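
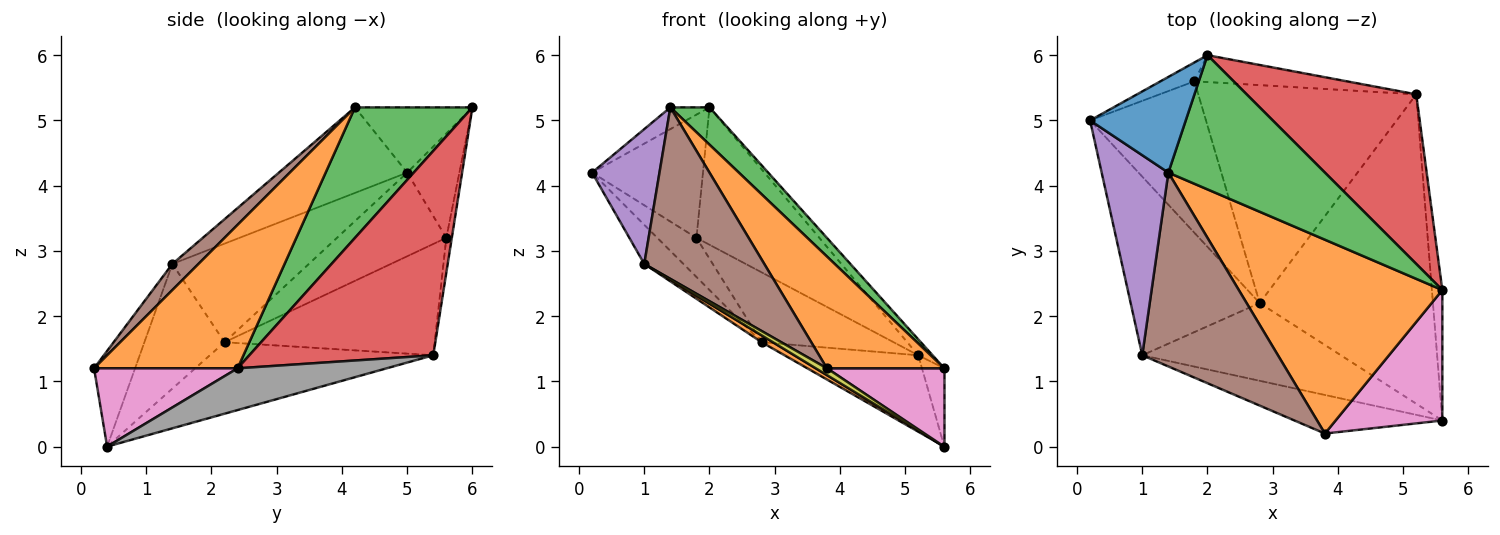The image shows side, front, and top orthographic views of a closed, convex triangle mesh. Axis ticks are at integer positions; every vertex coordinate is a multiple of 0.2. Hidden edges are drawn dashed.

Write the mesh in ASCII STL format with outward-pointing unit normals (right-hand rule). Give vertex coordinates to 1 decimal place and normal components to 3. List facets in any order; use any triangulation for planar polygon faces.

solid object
 facet normal -0.554 0.185 0.812
  outer loop
   vertex 1.4 4.2 5.2
   vertex 2.0 6.0 5.2
   vertex 0.2 5.0 4.2
  endloop
 endfacet
 facet normal 0.521 -0.426 0.739
  outer loop
   vertex 1.4 4.2 5.2
   vertex 3.8 0.2 1.2
   vertex 5.6 2.4 1.2
  endloop
 endfacet
 facet normal 0.626 -0.209 0.751
  outer loop
   vertex 1.4 4.2 5.2
   vertex 5.6 2.4 1.2
   vertex 2.0 6.0 5.2
  endloop
 endfacet
 facet normal 0.768 0.060 0.637
  outer loop
   vertex 5.2 5.4 1.4
   vertex 2.0 6.0 5.2
   vertex 5.6 2.4 1.2
  endloop
 endfacet
 facet normal -0.729 -0.383 0.568
  outer loop
   vertex 1.0 1.4 2.8
   vertex 1.4 4.2 5.2
   vertex 0.2 5.0 4.2
  endloop
 endfacet
 facet normal 0.143 -0.656 0.741
  outer loop
   vertex 1.0 1.4 2.8
   vertex 3.8 0.2 1.2
   vertex 1.4 4.2 5.2
  endloop
 endfacet
 facet normal 0.532 -0.436 0.726
  outer loop
   vertex 5.6 0.4 0.0
   vertex 5.6 2.4 1.2
   vertex 3.8 0.2 1.2
  endloop
 endfacet
 facet normal 0.960 0.144 -0.240
  outer loop
   vertex 5.6 0.4 0.0
   vertex 5.2 5.4 1.4
   vertex 5.6 2.4 1.2
  endloop
 endfacet
 facet normal -0.537 -0.147 -0.831
  outer loop
   vertex 5.6 0.4 0.0
   vertex 3.8 0.2 1.2
   vertex 1.0 1.4 2.8
  endloop
 endfacet
 facet normal -0.422 0.896 -0.137
  outer loop
   vertex 1.8 5.6 3.2
   vertex 0.2 5.0 4.2
   vertex 2.0 6.0 5.2
  endloop
 endfacet
 facet normal -0.044 0.980 -0.192
  outer loop
   vertex 1.8 5.6 3.2
   vertex 2.0 6.0 5.2
   vertex 5.2 5.4 1.4
  endloop
 endfacet
 facet normal -0.530 -0.074 -0.845
  outer loop
   vertex 2.8 2.2 1.6
   vertex 5.6 0.4 0.0
   vertex 1.0 1.4 2.8
  endloop
 endfacet
 facet normal -0.598 0.172 -0.783
  outer loop
   vertex 2.8 2.2 1.6
   vertex 1.0 1.4 2.8
   vertex 0.2 5.0 4.2
  endloop
 endfacet
 facet normal -0.573 0.205 -0.794
  outer loop
   vertex 2.8 2.2 1.6
   vertex 0.2 5.0 4.2
   vertex 1.8 5.6 3.2
  endloop
 endfacet
 facet normal -0.372 0.223 -0.901
  outer loop
   vertex 2.8 2.2 1.6
   vertex 5.2 5.4 1.4
   vertex 5.6 0.4 0.0
  endloop
 endfacet
 facet normal -0.437 0.274 -0.856
  outer loop
   vertex 2.8 2.2 1.6
   vertex 1.8 5.6 3.2
   vertex 5.2 5.4 1.4
  endloop
 endfacet
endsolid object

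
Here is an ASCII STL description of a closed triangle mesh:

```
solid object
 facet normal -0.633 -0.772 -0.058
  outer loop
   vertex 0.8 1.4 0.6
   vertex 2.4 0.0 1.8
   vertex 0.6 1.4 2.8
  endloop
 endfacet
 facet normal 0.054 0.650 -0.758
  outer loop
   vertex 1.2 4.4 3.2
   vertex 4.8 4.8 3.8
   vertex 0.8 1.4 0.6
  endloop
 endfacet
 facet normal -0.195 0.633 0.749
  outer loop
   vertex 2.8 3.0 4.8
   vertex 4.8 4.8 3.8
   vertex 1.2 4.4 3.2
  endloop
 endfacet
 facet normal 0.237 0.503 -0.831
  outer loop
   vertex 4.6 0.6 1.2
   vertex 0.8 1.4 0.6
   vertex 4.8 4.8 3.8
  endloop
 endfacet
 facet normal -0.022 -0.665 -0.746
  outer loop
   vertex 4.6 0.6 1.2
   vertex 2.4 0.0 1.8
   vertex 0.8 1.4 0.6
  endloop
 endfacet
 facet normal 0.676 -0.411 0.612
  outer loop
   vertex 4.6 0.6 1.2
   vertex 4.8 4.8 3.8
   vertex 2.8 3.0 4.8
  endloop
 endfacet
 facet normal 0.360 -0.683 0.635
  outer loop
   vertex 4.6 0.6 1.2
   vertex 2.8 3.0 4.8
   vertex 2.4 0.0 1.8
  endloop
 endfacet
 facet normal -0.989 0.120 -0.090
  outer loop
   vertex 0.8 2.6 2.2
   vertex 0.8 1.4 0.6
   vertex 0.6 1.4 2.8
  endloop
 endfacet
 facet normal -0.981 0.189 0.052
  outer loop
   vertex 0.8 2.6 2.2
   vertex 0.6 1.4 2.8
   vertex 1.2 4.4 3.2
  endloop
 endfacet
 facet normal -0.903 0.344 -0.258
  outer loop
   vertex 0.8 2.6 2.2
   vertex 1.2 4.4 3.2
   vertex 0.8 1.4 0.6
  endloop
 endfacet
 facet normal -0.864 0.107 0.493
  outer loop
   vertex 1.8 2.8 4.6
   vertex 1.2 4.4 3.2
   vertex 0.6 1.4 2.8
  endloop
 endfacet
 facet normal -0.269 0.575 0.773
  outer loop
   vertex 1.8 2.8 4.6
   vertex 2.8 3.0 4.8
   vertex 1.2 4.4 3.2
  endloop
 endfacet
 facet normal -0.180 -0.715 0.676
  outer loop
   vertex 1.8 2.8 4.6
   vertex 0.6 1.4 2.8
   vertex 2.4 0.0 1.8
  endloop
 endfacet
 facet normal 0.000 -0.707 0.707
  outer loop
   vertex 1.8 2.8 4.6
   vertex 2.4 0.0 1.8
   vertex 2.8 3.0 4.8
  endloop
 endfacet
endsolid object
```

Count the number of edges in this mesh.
21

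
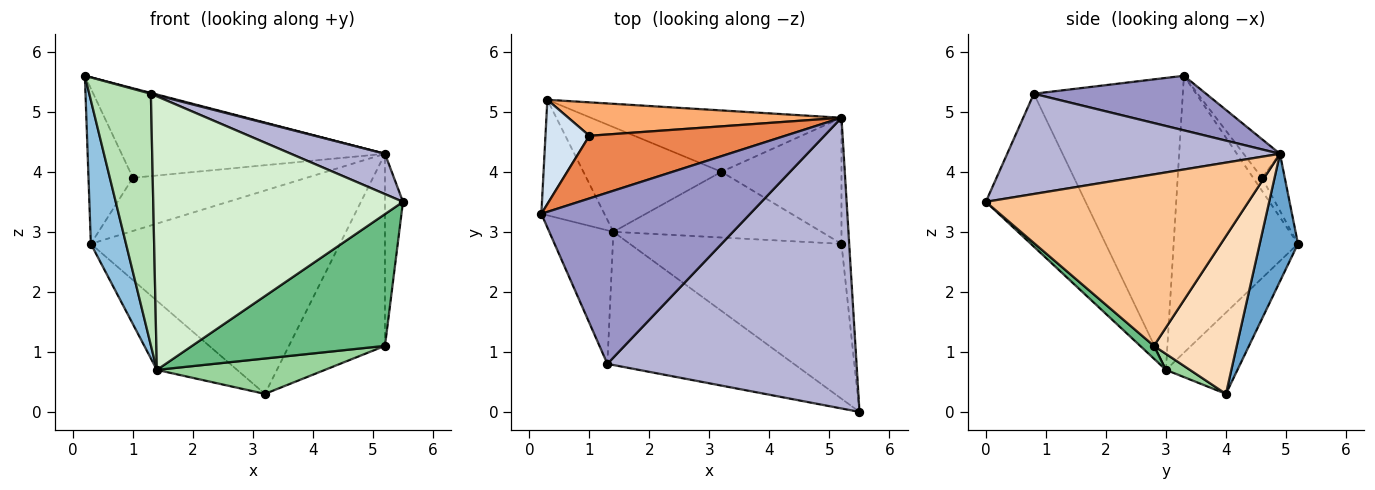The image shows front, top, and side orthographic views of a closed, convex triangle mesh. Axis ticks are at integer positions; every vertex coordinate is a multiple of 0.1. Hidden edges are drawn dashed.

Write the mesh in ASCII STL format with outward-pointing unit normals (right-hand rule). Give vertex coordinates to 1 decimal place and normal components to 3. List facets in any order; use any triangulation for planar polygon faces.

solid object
 facet normal 0.145 0.947 -0.286
  outer loop
   vertex 5.2 4.9 4.3
   vertex 3.2 4.0 0.3
   vertex 0.3 5.2 2.8
  endloop
 endfacet
 facet normal -0.940 -0.266 -0.214
  outer loop
   vertex 1.4 3.0 0.7
   vertex 0.2 3.3 5.6
   vertex 0.3 5.2 2.8
  endloop
 endfacet
 facet normal -0.441 0.494 -0.749
  outer loop
   vertex 1.4 3.0 0.7
   vertex 0.3 5.2 2.8
   vertex 3.2 4.0 0.3
  endloop
 endfacet
 facet normal -0.162 0.819 0.550
  outer loop
   vertex 1.0 4.6 3.9
   vertex 0.3 5.2 2.8
   vertex 0.2 3.3 5.6
  endloop
 endfacet
 facet normal -0.112 0.814 0.570
  outer loop
   vertex 1.0 4.6 3.9
   vertex 0.2 3.3 5.6
   vertex 5.2 4.9 4.3
  endloop
 endfacet
 facet normal -0.110 0.841 0.529
  outer loop
   vertex 1.0 4.6 3.9
   vertex 5.2 4.9 4.3
   vertex 0.3 5.2 2.8
  endloop
 endfacet
 facet normal 0.997 0.068 -0.045
  outer loop
   vertex 5.2 2.8 1.1
   vertex 5.2 4.9 4.3
   vertex 5.5 0.0 3.5
  endloop
 endfacet
 facet normal 0.585 0.678 -0.445
  outer loop
   vertex 5.2 2.8 1.1
   vertex 3.2 4.0 0.3
   vertex 5.2 4.9 4.3
  endloop
 endfacet
 facet normal 0.046 -0.647 -0.761
  outer loop
   vertex 5.2 2.8 1.1
   vertex 5.5 0.0 3.5
   vertex 1.4 3.0 0.7
  endloop
 endfacet
 facet normal 0.068 -0.473 -0.878
  outer loop
   vertex 5.2 2.8 1.1
   vertex 1.4 3.0 0.7
   vertex 3.2 4.0 0.3
  endloop
 endfacet
 facet normal -0.906 -0.375 -0.199
  outer loop
   vertex 1.3 0.8 5.3
   vertex 0.2 3.3 5.6
   vertex 1.4 3.0 0.7
  endloop
 endfacet
 facet normal -0.338 -0.846 -0.412
  outer loop
   vertex 1.3 0.8 5.3
   vertex 1.4 3.0 0.7
   vertex 5.5 0.0 3.5
  endloop
 endfacet
 facet normal 0.253 -0.005 0.967
  outer loop
   vertex 1.3 0.8 5.3
   vertex 5.2 4.9 4.3
   vertex 0.2 3.3 5.6
  endloop
 endfacet
 facet normal 0.370 -0.128 0.920
  outer loop
   vertex 1.3 0.8 5.3
   vertex 5.5 0.0 3.5
   vertex 5.2 4.9 4.3
  endloop
 endfacet
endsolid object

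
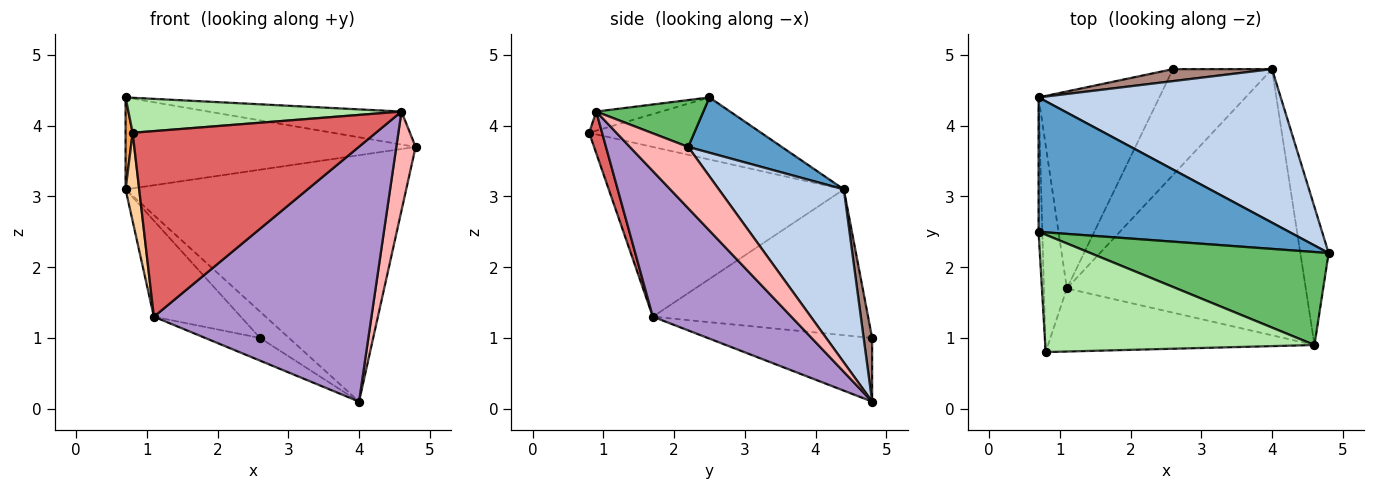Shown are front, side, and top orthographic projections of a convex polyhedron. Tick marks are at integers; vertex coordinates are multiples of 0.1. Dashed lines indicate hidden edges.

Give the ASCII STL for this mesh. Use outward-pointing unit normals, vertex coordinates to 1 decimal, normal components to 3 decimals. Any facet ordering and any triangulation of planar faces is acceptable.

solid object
 facet normal 0.179 0.556 0.812
  outer loop
   vertex 0.7 4.4 3.1
   vertex 0.7 2.5 4.4
   vertex 4.8 2.2 3.7
  endloop
 endfacet
 facet normal 0.354 0.794 0.495
  outer loop
   vertex 0.7 4.4 3.1
   vertex 4.8 2.2 3.7
   vertex 4.0 4.8 0.1
  endloop
 endfacet
 facet normal -0.997 -0.041 -0.060
  outer loop
   vertex 0.7 4.4 3.1
   vertex 0.8 0.8 3.9
   vertex 0.7 2.5 4.4
  endloop
 endfacet
 facet normal -0.989 -0.057 -0.134
  outer loop
   vertex 0.7 4.4 3.1
   vertex 1.1 1.7 1.3
   vertex 0.8 0.8 3.9
  endloop
 endfacet
 facet normal 0.182 0.328 0.927
  outer loop
   vertex 4.6 0.9 4.2
   vertex 4.8 2.2 3.7
   vertex 0.7 2.5 4.4
  endloop
 endfacet
 facet normal -0.068 -0.285 0.956
  outer loop
   vertex 4.6 0.9 4.2
   vertex 0.7 2.5 4.4
   vertex 0.8 0.8 3.9
  endloop
 endfacet
 facet normal 0.050 -0.946 -0.322
  outer loop
   vertex 4.6 0.9 4.2
   vertex 0.8 0.8 3.9
   vertex 1.1 1.7 1.3
  endloop
 endfacet
 facet normal 0.869 -0.288 -0.401
  outer loop
   vertex 4.6 0.9 4.2
   vertex 4.0 4.8 0.1
   vertex 4.8 2.2 3.7
  endloop
 endfacet
 facet normal 0.403 -0.633 -0.661
  outer loop
   vertex 4.6 0.9 4.2
   vertex 1.1 1.7 1.3
   vertex 4.0 4.8 0.1
  endloop
 endfacet
 facet normal -0.532 0.177 -0.828
  outer loop
   vertex 2.6 4.8 1.0
   vertex 4.0 4.8 0.1
   vertex 1.1 1.7 1.3
  endloop
 endfacet
 facet normal 0.257 0.879 0.400
  outer loop
   vertex 2.6 4.8 1.0
   vertex 0.7 4.4 3.1
   vertex 4.0 4.8 0.1
  endloop
 endfacet
 facet normal -0.736 0.297 -0.609
  outer loop
   vertex 2.6 4.8 1.0
   vertex 1.1 1.7 1.3
   vertex 0.7 4.4 3.1
  endloop
 endfacet
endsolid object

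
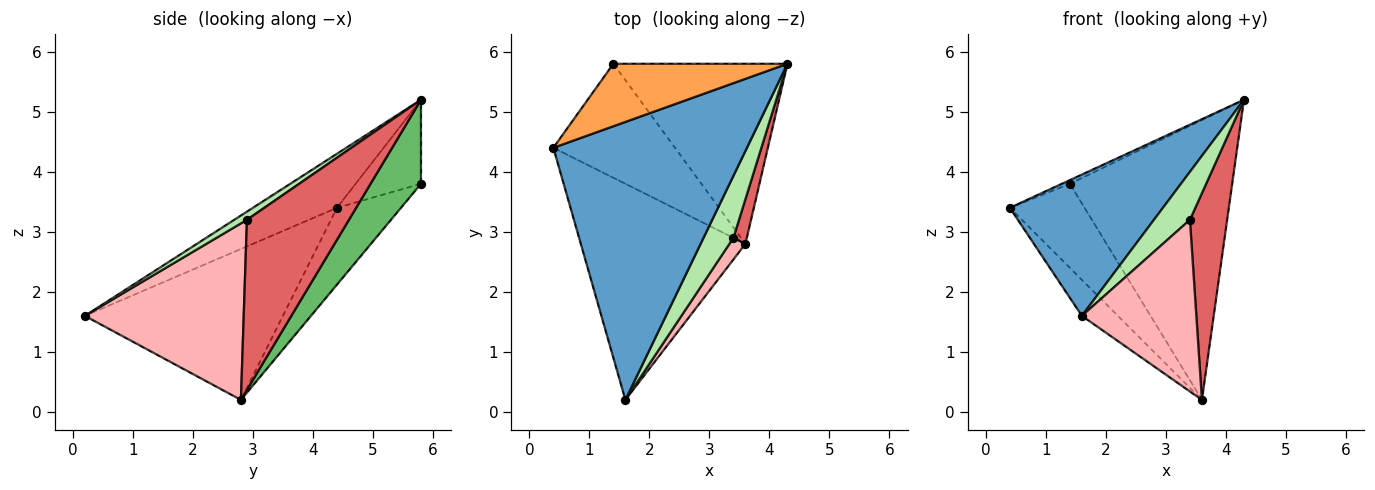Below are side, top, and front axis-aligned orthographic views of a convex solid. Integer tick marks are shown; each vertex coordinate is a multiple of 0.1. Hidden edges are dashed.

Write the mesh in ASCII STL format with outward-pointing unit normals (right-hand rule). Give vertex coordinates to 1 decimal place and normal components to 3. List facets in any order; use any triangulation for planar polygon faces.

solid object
 facet normal -0.241 -0.440 0.865
  outer loop
   vertex 1.6 0.2 1.6
   vertex 4.3 5.8 5.2
   vertex 0.4 4.4 3.4
  endloop
 endfacet
 facet normal -0.671 0.122 -0.732
  outer loop
   vertex 3.6 2.8 0.2
   vertex 1.6 0.2 1.6
   vertex 0.4 4.4 3.4
  endloop
 endfacet
 facet normal -0.434 0.053 0.899
  outer loop
   vertex 1.4 5.8 3.8
   vertex 0.4 4.4 3.4
   vertex 4.3 5.8 5.2
  endloop
 endfacet
 facet normal -0.453 0.529 -0.718
  outer loop
   vertex 1.4 5.8 3.8
   vertex 3.6 2.8 0.2
   vertex 0.4 4.4 3.4
  endloop
 endfacet
 facet normal 0.253 0.814 -0.524
  outer loop
   vertex 1.4 5.8 3.8
   vertex 4.3 5.8 5.2
   vertex 3.6 2.8 0.2
  endloop
 endfacet
 facet normal 0.211 -0.598 0.773
  outer loop
   vertex 3.4 2.9 3.2
   vertex 4.3 5.8 5.2
   vertex 1.6 0.2 1.6
  endloop
 endfacet
 facet normal 0.937 -0.342 0.074
  outer loop
   vertex 3.4 2.9 3.2
   vertex 3.6 2.8 0.2
   vertex 4.3 5.8 5.2
  endloop
 endfacet
 facet normal 0.809 -0.583 0.073
  outer loop
   vertex 3.4 2.9 3.2
   vertex 1.6 0.2 1.6
   vertex 3.6 2.8 0.2
  endloop
 endfacet
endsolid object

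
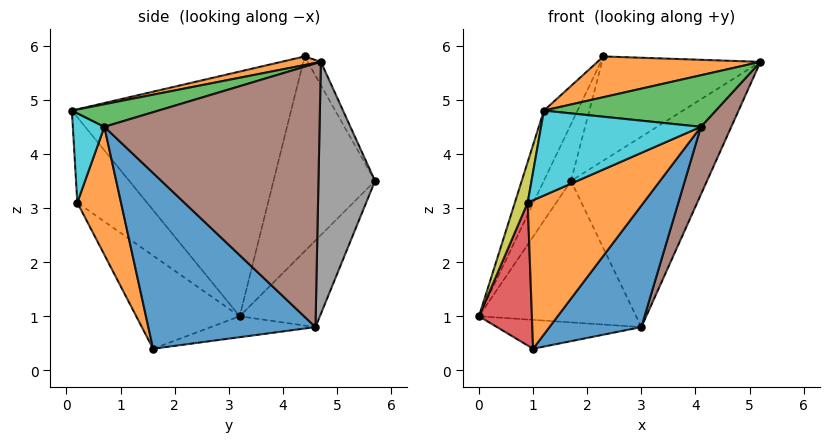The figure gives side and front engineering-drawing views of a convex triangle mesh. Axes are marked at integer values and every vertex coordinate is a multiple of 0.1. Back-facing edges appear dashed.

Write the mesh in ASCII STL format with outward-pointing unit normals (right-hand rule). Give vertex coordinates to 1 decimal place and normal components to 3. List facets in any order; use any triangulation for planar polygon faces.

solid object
 facet normal -0.906 0.139 0.399
  outer loop
   vertex 2.3 4.4 5.8
   vertex 0.0 3.2 1.0
   vertex 1.2 0.1 4.8
  endloop
 endfacet
 facet normal 0.058 -0.240 0.969
  outer loop
   vertex 2.3 4.4 5.8
   vertex 1.2 0.1 4.8
   vertex 5.2 4.7 5.7
  endloop
 endfacet
 facet normal 0.164 -0.324 0.932
  outer loop
   vertex 4.1 0.7 4.5
   vertex 5.2 4.7 5.7
   vertex 1.2 0.1 4.8
  endloop
 endfacet
 facet normal -0.897 0.240 0.370
  outer loop
   vertex 1.7 5.7 3.5
   vertex 0.0 3.2 1.0
   vertex 2.3 4.4 5.8
  endloop
 endfacet
 facet normal -0.072 0.860 0.505
  outer loop
   vertex 1.7 5.7 3.5
   vertex 2.3 4.4 5.8
   vertex 5.2 4.7 5.7
  endloop
 endfacet
 facet normal 0.906 -0.128 -0.404
  outer loop
   vertex 3.0 4.6 0.8
   vertex 5.2 4.7 5.7
   vertex 4.1 0.7 4.5
  endloop
 endfacet
 facet normal -0.393 0.770 -0.503
  outer loop
   vertex 3.0 4.6 0.8
   vertex 0.0 3.2 1.0
   vertex 1.7 5.7 3.5
  endloop
 endfacet
 facet normal 0.377 0.907 -0.188
  outer loop
   vertex 3.0 4.6 0.8
   vertex 1.7 5.7 3.5
   vertex 5.2 4.7 5.7
  endloop
 endfacet
 facet normal -0.971 -0.179 0.161
  outer loop
   vertex 0.9 0.2 3.1
   vertex 1.2 0.1 4.8
   vertex 0.0 3.2 1.0
  endloop
 endfacet
 facet normal 0.193 -0.977 -0.091
  outer loop
   vertex 0.9 0.2 3.1
   vertex 4.1 0.7 4.5
   vertex 1.2 0.1 4.8
  endloop
 endfacet
 facet normal 0.695 -0.382 -0.609
  outer loop
   vertex 1.0 1.6 0.4
   vertex 3.0 4.6 0.8
   vertex 4.1 0.7 4.5
  endloop
 endfacet
 facet normal 0.319 -0.846 -0.427
  outer loop
   vertex 1.0 1.6 0.4
   vertex 4.1 0.7 4.5
   vertex 0.9 0.2 3.1
  endloop
 endfacet
 facet normal -0.178 0.246 -0.953
  outer loop
   vertex 1.0 1.6 0.4
   vertex 0.0 3.2 1.0
   vertex 3.0 4.6 0.8
  endloop
 endfacet
 facet normal -0.860 -0.440 -0.260
  outer loop
   vertex 1.0 1.6 0.4
   vertex 0.9 0.2 3.1
   vertex 0.0 3.2 1.0
  endloop
 endfacet
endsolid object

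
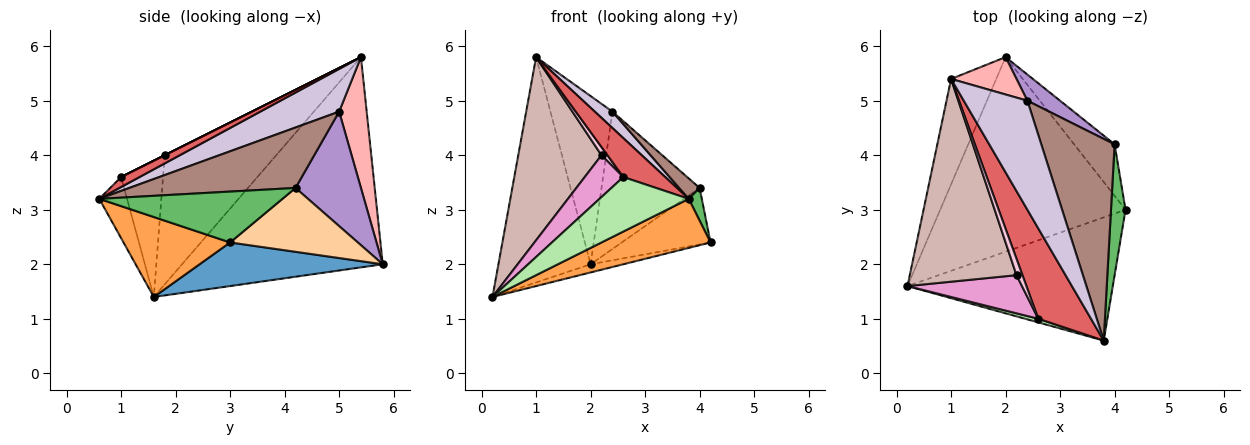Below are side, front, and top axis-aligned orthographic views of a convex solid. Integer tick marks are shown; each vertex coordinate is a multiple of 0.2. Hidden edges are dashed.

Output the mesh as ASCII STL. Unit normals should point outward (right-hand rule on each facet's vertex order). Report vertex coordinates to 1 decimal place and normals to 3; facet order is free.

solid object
 facet normal 0.229 0.041 -0.973
  outer loop
   vertex 2.0 5.8 2.0
   vertex 4.2 3.0 2.4
   vertex 0.2 1.6 1.4
  endloop
 endfacet
 facet normal -0.892 0.410 -0.192
  outer loop
   vertex 1.0 5.4 5.8
   vertex 2.0 5.8 2.0
   vertex 0.2 1.6 1.4
  endloop
 endfacet
 facet normal 0.340 -0.348 -0.874
  outer loop
   vertex 3.8 0.6 3.2
   vertex 0.2 1.6 1.4
   vertex 4.2 3.0 2.4
  endloop
 endfacet
 facet normal 0.728 0.506 -0.462
  outer loop
   vertex 4.0 4.2 3.4
   vertex 4.2 3.0 2.4
   vertex 2.0 5.8 2.0
  endloop
 endfacet
 facet normal 0.959 -0.069 0.274
  outer loop
   vertex 4.0 4.2 3.4
   vertex 3.8 0.6 3.2
   vertex 4.2 3.0 2.4
  endloop
 endfacet
 facet normal -0.296 -0.953 0.064
  outer loop
   vertex 2.6 1.0 3.6
   vertex 0.2 1.6 1.4
   vertex 3.8 0.6 3.2
  endloop
 endfacet
 facet normal 0.172 -0.390 0.905
  outer loop
   vertex 2.6 1.0 3.6
   vertex 3.8 0.6 3.2
   vertex 1.0 5.4 5.8
  endloop
 endfacet
 facet normal 0.398 0.896 0.199
  outer loop
   vertex 2.4 5.0 4.8
   vertex 2.0 5.8 2.0
   vertex 1.0 5.4 5.8
  endloop
 endfacet
 facet normal 0.548 0.822 0.157
  outer loop
   vertex 2.4 5.0 4.8
   vertex 4.0 4.2 3.4
   vertex 2.0 5.8 2.0
  endloop
 endfacet
 facet normal 0.553 -0.124 0.824
  outer loop
   vertex 2.4 5.0 4.8
   vertex 1.0 5.4 5.8
   vertex 3.8 0.6 3.2
  endloop
 endfacet
 facet normal 0.634 -0.078 0.769
  outer loop
   vertex 2.4 5.0 4.8
   vertex 3.8 0.6 3.2
   vertex 4.0 4.2 3.4
  endloop
 endfacet
 facet normal -0.668 -0.499 0.552
  outer loop
   vertex 2.2 1.8 4.0
   vertex 1.0 5.4 5.8
   vertex 0.2 1.6 1.4
  endloop
 endfacet
 facet normal -0.626 -0.576 0.526
  outer loop
   vertex 2.2 1.8 4.0
   vertex 0.2 1.6 1.4
   vertex 2.6 1.0 3.6
  endloop
 endfacet
 facet normal 0.000 -0.447 0.894
  outer loop
   vertex 2.2 1.8 4.0
   vertex 2.6 1.0 3.6
   vertex 1.0 5.4 5.8
  endloop
 endfacet
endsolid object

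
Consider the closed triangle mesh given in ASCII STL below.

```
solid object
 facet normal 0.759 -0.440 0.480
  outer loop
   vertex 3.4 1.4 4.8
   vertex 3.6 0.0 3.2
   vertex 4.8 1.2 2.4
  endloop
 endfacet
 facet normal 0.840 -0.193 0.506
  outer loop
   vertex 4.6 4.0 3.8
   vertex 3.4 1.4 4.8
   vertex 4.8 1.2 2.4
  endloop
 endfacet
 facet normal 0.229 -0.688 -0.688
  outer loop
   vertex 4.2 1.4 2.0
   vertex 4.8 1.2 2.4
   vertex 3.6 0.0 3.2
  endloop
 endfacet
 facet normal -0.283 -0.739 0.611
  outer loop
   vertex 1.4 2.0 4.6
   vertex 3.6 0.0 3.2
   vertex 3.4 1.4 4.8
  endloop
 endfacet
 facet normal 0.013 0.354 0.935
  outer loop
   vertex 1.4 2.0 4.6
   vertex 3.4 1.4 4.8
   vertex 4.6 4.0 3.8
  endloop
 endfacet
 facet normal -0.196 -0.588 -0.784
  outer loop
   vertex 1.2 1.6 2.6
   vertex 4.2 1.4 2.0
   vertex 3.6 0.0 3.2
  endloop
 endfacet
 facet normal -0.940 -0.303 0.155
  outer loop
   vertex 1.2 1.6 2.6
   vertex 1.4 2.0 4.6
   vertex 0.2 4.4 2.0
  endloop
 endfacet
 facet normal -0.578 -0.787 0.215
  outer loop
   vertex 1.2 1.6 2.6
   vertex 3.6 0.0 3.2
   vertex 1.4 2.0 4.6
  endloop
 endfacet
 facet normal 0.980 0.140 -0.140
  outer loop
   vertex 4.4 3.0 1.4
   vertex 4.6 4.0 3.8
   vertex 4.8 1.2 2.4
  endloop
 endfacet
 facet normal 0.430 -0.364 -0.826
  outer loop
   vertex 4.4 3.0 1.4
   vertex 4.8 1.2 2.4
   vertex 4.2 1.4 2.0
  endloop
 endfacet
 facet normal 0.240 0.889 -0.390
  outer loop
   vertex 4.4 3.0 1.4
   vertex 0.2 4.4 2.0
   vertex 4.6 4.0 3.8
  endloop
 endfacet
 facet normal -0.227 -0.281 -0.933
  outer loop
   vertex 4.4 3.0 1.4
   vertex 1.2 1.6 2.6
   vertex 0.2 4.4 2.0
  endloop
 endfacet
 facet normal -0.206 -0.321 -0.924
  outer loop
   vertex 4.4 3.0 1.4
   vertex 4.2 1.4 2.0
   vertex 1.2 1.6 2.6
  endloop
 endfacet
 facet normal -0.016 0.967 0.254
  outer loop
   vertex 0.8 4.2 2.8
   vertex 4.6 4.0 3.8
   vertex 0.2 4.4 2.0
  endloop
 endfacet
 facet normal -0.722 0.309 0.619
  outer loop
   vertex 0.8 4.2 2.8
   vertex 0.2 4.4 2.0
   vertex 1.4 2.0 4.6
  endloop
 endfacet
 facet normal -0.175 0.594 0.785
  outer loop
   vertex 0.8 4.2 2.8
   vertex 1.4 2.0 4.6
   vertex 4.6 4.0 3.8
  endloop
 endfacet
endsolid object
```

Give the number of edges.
24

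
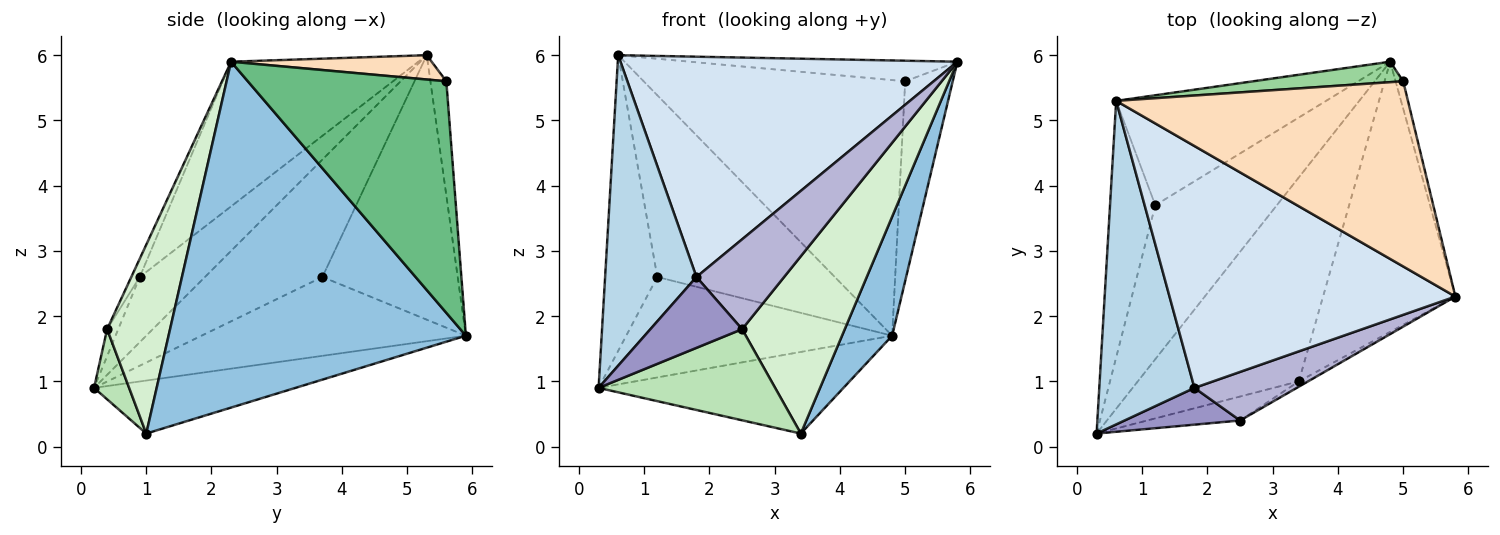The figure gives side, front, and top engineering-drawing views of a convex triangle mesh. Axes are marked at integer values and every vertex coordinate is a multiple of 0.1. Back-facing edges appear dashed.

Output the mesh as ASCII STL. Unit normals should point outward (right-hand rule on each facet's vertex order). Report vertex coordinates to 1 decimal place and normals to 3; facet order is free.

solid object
 facet normal -0.292 0.355 -0.888
  outer loop
   vertex 3.4 1.0 0.2
   vertex 0.3 0.2 0.9
   vertex 4.8 5.9 1.7
  endloop
 endfacet
 facet normal 0.923 -0.156 -0.353
  outer loop
   vertex 3.4 1.0 0.2
   vertex 4.8 5.9 1.7
   vertex 5.8 2.3 5.9
  endloop
 endfacet
 facet normal -0.443 -0.621 0.647
  outer loop
   vertex 1.8 0.9 2.6
   vertex 0.6 5.3 6.0
   vertex 0.3 0.2 0.9
  endloop
 endfacet
 facet normal -0.351 -0.631 0.692
  outer loop
   vertex 1.8 0.9 2.6
   vertex 5.8 2.3 5.9
   vertex 0.6 5.3 6.0
  endloop
 endfacet
 facet normal -0.862 0.383 -0.332
  outer loop
   vertex 1.2 3.7 2.6
   vertex 0.3 0.2 0.9
   vertex 0.6 5.3 6.0
  endloop
 endfacet
 facet normal -0.477 0.480 -0.736
  outer loop
   vertex 1.2 3.7 2.6
   vertex 4.8 5.9 1.7
   vertex 0.3 0.2 0.9
  endloop
 endfacet
 facet normal -0.546 0.717 -0.434
  outer loop
   vertex 1.2 3.7 2.6
   vertex 0.6 5.3 6.0
   vertex 4.8 5.9 1.7
  endloop
 endfacet
 facet normal 0.083 0.110 0.990
  outer loop
   vertex 5.0 5.6 5.6
   vertex 0.6 5.3 6.0
   vertex 5.8 2.3 5.9
  endloop
 endfacet
 facet normal 0.972 0.233 -0.032
  outer loop
   vertex 5.0 5.6 5.6
   vertex 5.8 2.3 5.9
   vertex 4.8 5.9 1.7
  endloop
 endfacet
 facet normal -0.061 0.995 0.080
  outer loop
   vertex 5.0 5.6 5.6
   vertex 4.8 5.9 1.7
   vertex 0.6 5.3 6.0
  endloop
 endfacet
 facet normal 0.189 -0.950 -0.250
  outer loop
   vertex 2.5 0.4 1.8
   vertex 0.3 0.2 0.9
   vertex 3.4 1.0 0.2
  endloop
 endfacet
 facet normal 0.523 -0.852 -0.026
  outer loop
   vertex 2.5 0.4 1.8
   vertex 3.4 1.0 0.2
   vertex 5.8 2.3 5.9
  endloop
 endfacet
 facet normal -0.107 -0.883 0.458
  outer loop
   vertex 2.5 0.4 1.8
   vertex 1.8 0.9 2.6
   vertex 0.3 0.2 0.9
  endloop
 endfacet
 facet normal -0.084 -0.876 0.474
  outer loop
   vertex 2.5 0.4 1.8
   vertex 5.8 2.3 5.9
   vertex 1.8 0.9 2.6
  endloop
 endfacet
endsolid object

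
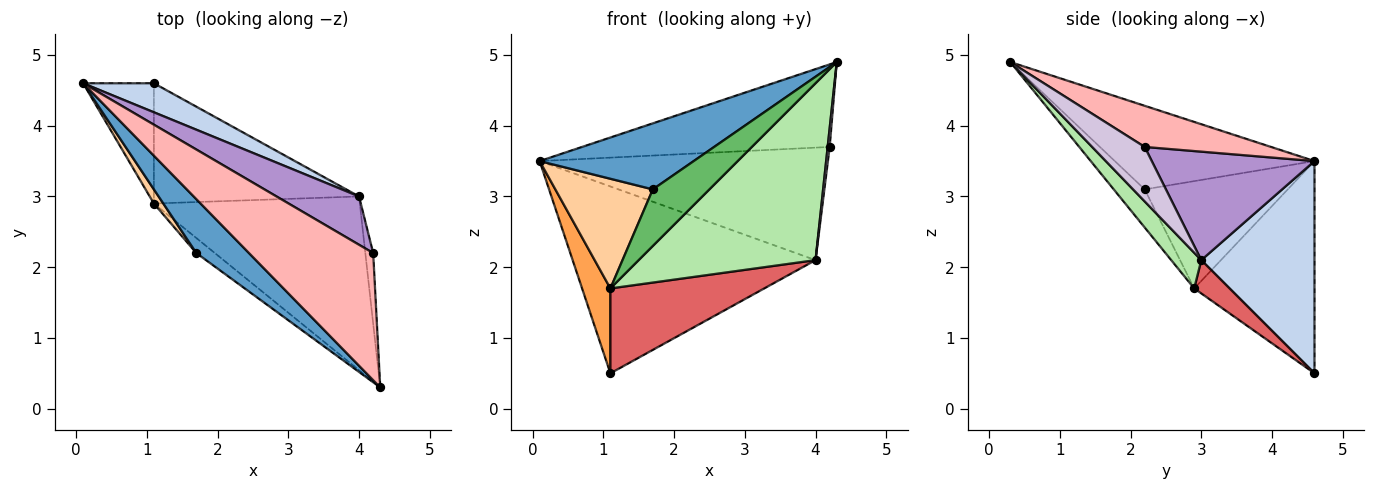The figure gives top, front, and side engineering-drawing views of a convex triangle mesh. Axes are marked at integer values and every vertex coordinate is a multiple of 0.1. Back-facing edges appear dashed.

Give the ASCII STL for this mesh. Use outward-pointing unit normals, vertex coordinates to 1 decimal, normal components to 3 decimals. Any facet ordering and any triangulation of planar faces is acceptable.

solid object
 facet normal -0.708 -0.547 0.446
  outer loop
   vertex 1.7 2.2 3.1
   vertex 4.3 0.3 4.9
   vertex 0.1 4.6 3.5
  endloop
 endfacet
 facet normal 0.418 0.898 0.139
  outer loop
   vertex 4.0 3.0 2.1
   vertex 1.1 4.6 0.5
   vertex 0.1 4.6 3.5
  endloop
 endfacet
 facet normal -0.926 -0.218 -0.309
  outer loop
   vertex 1.1 2.9 1.7
   vertex 0.1 4.6 3.5
   vertex 1.1 4.6 0.5
  endloop
 endfacet
 facet normal -0.824 -0.562 0.072
  outer loop
   vertex 1.1 2.9 1.7
   vertex 1.7 2.2 3.1
   vertex 0.1 4.6 3.5
  endloop
 endfacet
 facet normal -0.467 -0.854 -0.227
  outer loop
   vertex 1.1 2.9 1.7
   vertex 4.3 0.3 4.9
   vertex 1.7 2.2 3.1
  endloop
 endfacet
 facet normal 0.120 -0.708 -0.696
  outer loop
   vertex 1.1 2.9 1.7
   vertex 4.0 3.0 2.1
   vertex 4.3 0.3 4.9
  endloop
 endfacet
 facet normal 0.131 -0.572 -0.810
  outer loop
   vertex 1.1 2.9 1.7
   vertex 1.1 4.6 0.5
   vertex 4.0 3.0 2.1
  endloop
 endfacet
 facet normal 0.268 0.525 0.808
  outer loop
   vertex 4.2 2.2 3.7
   vertex 0.1 4.6 3.5
   vertex 4.3 0.3 4.9
  endloop
 endfacet
 facet normal 0.460 0.816 0.350
  outer loop
   vertex 4.2 2.2 3.7
   vertex 4.0 3.0 2.1
   vertex 0.1 4.6 3.5
  endloop
 endfacet
 facet normal 0.989 -0.038 -0.143
  outer loop
   vertex 4.2 2.2 3.7
   vertex 4.3 0.3 4.9
   vertex 4.0 3.0 2.1
  endloop
 endfacet
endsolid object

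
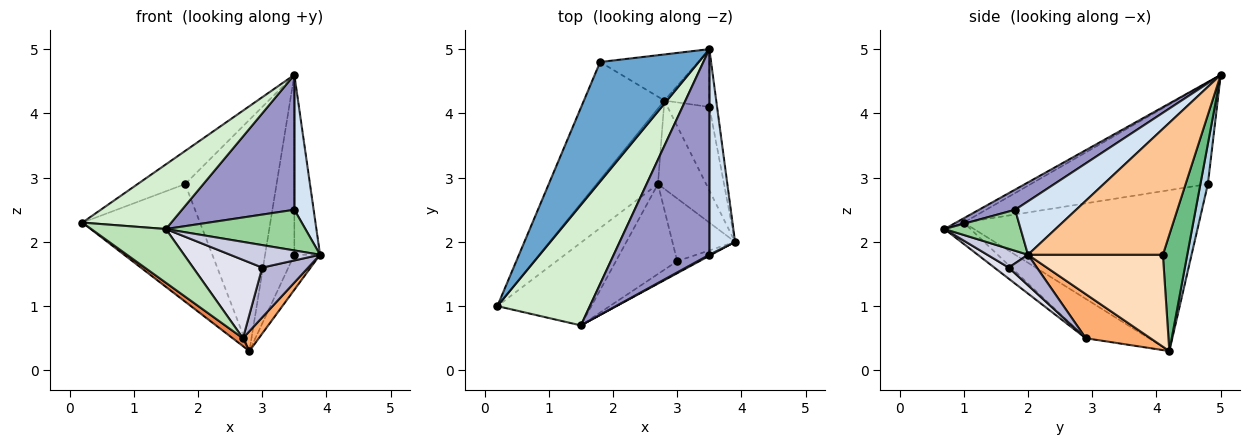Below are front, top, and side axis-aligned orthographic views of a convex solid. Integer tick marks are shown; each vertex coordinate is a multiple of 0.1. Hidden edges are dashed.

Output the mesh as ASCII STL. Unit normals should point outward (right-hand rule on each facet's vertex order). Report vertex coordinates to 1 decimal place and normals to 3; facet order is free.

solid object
 facet normal -0.705 0.189 0.683
  outer loop
   vertex 1.8 4.8 2.9
   vertex 0.2 1.0 2.3
   vertex 3.5 5.0 4.6
  endloop
 endfacet
 facet normal -0.816 0.408 -0.408
  outer loop
   vertex 1.8 4.8 2.9
   vertex 2.8 4.2 0.3
   vertex 0.2 1.0 2.3
  endloop
 endfacet
 facet normal 0.080 0.978 -0.195
  outer loop
   vertex 1.8 4.8 2.9
   vertex 3.5 5.0 4.6
   vertex 2.8 4.2 0.3
  endloop
 endfacet
 facet normal 0.867 -0.274 0.417
  outer loop
   vertex 3.5 1.8 2.5
   vertex 3.9 2.0 1.8
   vertex 3.5 5.0 4.6
  endloop
 endfacet
 facet normal -0.537 -0.088 -0.839
  outer loop
   vertex 2.7 2.9 0.5
   vertex 0.2 1.0 2.3
   vertex 2.8 4.2 0.3
  endloop
 endfacet
 facet normal 0.666 -0.163 -0.728
  outer loop
   vertex 2.7 2.9 0.5
   vertex 2.8 4.2 0.3
   vertex 3.9 2.0 1.8
  endloop
 endfacet
 facet normal 0.981 0.187 -0.060
  outer loop
   vertex 3.5 4.1 1.8
   vertex 3.5 5.0 4.6
   vertex 3.9 2.0 1.8
  endloop
 endfacet
 facet normal 0.897 0.171 -0.407
  outer loop
   vertex 3.5 4.1 1.8
   vertex 3.9 2.0 1.8
   vertex 2.8 4.2 0.3
  endloop
 endfacet
 facet normal 0.621 0.746 -0.240
  outer loop
   vertex 3.5 4.1 1.8
   vertex 2.8 4.2 0.3
   vertex 3.5 5.0 4.6
  endloop
 endfacet
 facet normal 0.479 -0.877 0.023
  outer loop
   vertex 1.5 0.7 2.2
   vertex 3.9 2.0 1.8
   vertex 3.5 1.8 2.5
  endloop
 endfacet
 facet normal -0.187 -0.535 -0.824
  outer loop
   vertex 1.5 0.7 2.2
   vertex 0.2 1.0 2.3
   vertex 2.7 2.9 0.5
  endloop
 endfacet
 facet normal -0.041 -0.472 0.880
  outer loop
   vertex 1.5 0.7 2.2
   vertex 3.5 5.0 4.6
   vertex 0.2 1.0 2.3
  endloop
 endfacet
 facet normal 0.174 -0.540 0.823
  outer loop
   vertex 1.5 0.7 2.2
   vertex 3.5 1.8 2.5
   vertex 3.5 5.0 4.6
  endloop
 endfacet
 facet normal 0.356 -0.581 -0.731
  outer loop
   vertex 3.0 1.7 1.6
   vertex 2.7 2.9 0.5
   vertex 3.9 2.0 1.8
  endloop
 endfacet
 facet normal 0.370 -0.819 -0.439
  outer loop
   vertex 3.0 1.7 1.6
   vertex 3.9 2.0 1.8
   vertex 1.5 0.7 2.2
  endloop
 endfacet
 facet normal 0.135 -0.651 -0.747
  outer loop
   vertex 3.0 1.7 1.6
   vertex 1.5 0.7 2.2
   vertex 2.7 2.9 0.5
  endloop
 endfacet
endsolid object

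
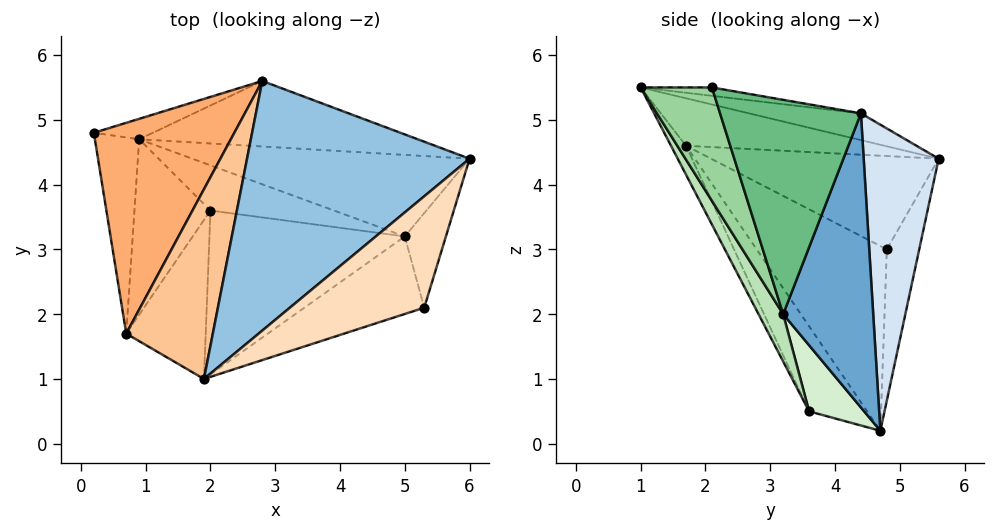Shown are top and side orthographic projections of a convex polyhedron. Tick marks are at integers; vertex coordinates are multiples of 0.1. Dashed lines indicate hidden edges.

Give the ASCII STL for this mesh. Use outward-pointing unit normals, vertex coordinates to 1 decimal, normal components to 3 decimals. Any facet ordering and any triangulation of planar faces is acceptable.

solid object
 facet normal 0.474 0.759 -0.447
  outer loop
   vertex 5.0 3.2 2.0
   vertex 0.9 4.7 0.2
   vertex 6.0 4.4 5.1
  endloop
 endfacet
 facet normal -0.116 0.252 0.961
  outer loop
   vertex 2.8 5.6 4.4
   vertex 1.9 1.0 5.5
   vertex 6.0 4.4 5.1
  endloop
 endfacet
 facet normal -0.245 0.965 -0.096
  outer loop
   vertex 2.8 5.6 4.4
   vertex 0.9 4.7 0.2
   vertex 0.2 4.8 3.0
  endloop
 endfacet
 facet normal 0.396 0.845 -0.360
  outer loop
   vertex 2.8 5.6 4.4
   vertex 6.0 4.4 5.1
   vertex 0.9 4.7 0.2
  endloop
 endfacet
 facet normal -0.937 -0.267 -0.225
  outer loop
   vertex 0.7 1.7 4.6
   vertex 0.2 4.8 3.0
   vertex 0.9 4.7 0.2
  endloop
 endfacet
 facet normal -0.524 0.322 0.788
  outer loop
   vertex 0.7 1.7 4.6
   vertex 2.8 5.6 4.4
   vertex 0.2 4.8 3.0
  endloop
 endfacet
 facet normal -0.460 0.291 0.839
  outer loop
   vertex 0.7 1.7 4.6
   vertex 1.9 1.0 5.5
   vertex 2.8 5.6 4.4
  endloop
 endfacet
 facet normal -0.061 0.189 0.980
  outer loop
   vertex 5.3 2.1 5.5
   vertex 6.0 4.4 5.1
   vertex 1.9 1.0 5.5
  endloop
 endfacet
 facet normal 0.932 -0.315 -0.179
  outer loop
   vertex 5.3 2.1 5.5
   vertex 5.0 3.2 2.0
   vertex 6.0 4.4 5.1
  endloop
 endfacet
 facet normal 0.293 -0.905 -0.309
  outer loop
   vertex 5.3 2.1 5.5
   vertex 1.9 1.0 5.5
   vertex 5.0 3.2 2.0
  endloop
 endfacet
 facet normal 0.111 -0.883 -0.457
  outer loop
   vertex 2.0 3.6 0.5
   vertex 5.0 3.2 2.0
   vertex 1.9 1.0 5.5
  endloop
 endfacet
 facet normal 0.460 0.225 -0.859
  outer loop
   vertex 2.0 3.6 0.5
   vertex 0.9 4.7 0.2
   vertex 5.0 3.2 2.0
  endloop
 endfacet
 facet normal -0.166 -0.873 -0.458
  outer loop
   vertex 2.0 3.6 0.5
   vertex 1.9 1.0 5.5
   vertex 0.7 1.7 4.6
  endloop
 endfacet
 facet normal -0.547 -0.680 -0.488
  outer loop
   vertex 2.0 3.6 0.5
   vertex 0.7 1.7 4.6
   vertex 0.9 4.7 0.2
  endloop
 endfacet
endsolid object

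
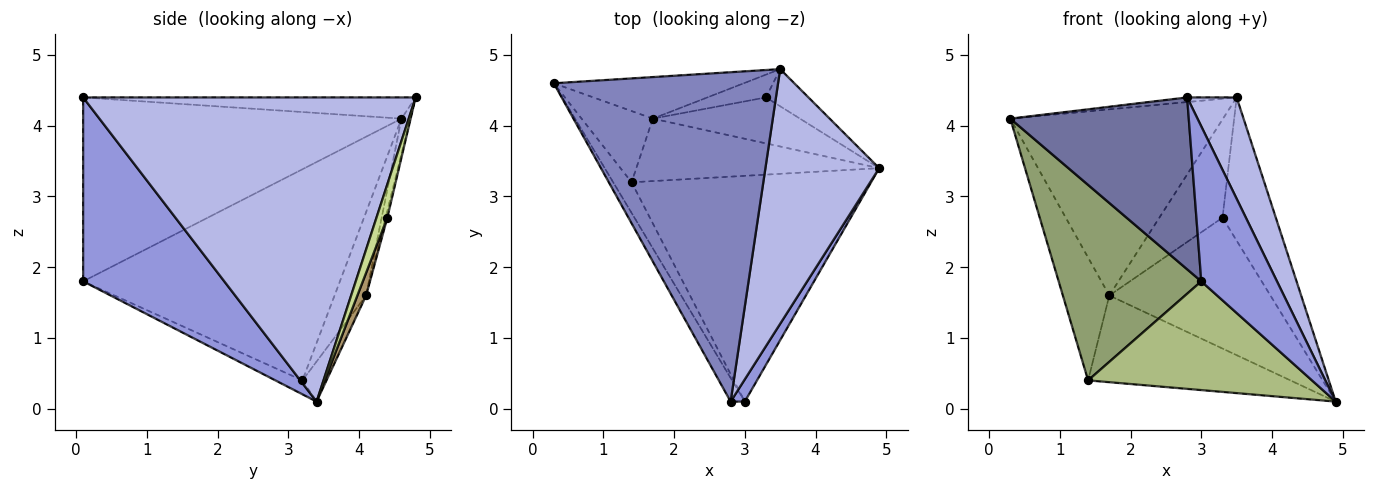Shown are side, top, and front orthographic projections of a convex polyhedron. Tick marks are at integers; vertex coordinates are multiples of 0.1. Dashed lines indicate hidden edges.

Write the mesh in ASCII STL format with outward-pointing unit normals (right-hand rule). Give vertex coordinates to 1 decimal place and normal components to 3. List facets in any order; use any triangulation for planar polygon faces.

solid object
 facet normal -0.870 -0.488 -0.067
  outer loop
   vertex 2.8 0.1 4.4
   vertex 0.3 4.6 4.1
   vertex 3.0 0.1 1.8
  endloop
 endfacet
 facet normal -0.094 0.014 0.995
  outer loop
   vertex 2.8 0.1 4.4
   vertex 3.5 4.8 4.4
   vertex 0.3 4.6 4.1
  endloop
 endfacet
 facet normal 0.879 -0.471 0.068
  outer loop
   vertex 2.8 0.1 4.4
   vertex 3.0 0.1 1.8
   vertex 4.9 3.4 0.1
  endloop
 endfacet
 facet normal 0.928 -0.138 0.347
  outer loop
   vertex 2.8 0.1 4.4
   vertex 4.9 3.4 0.1
   vertex 3.5 4.8 4.4
  endloop
 endfacet
 facet normal -0.872 -0.484 -0.076
  outer loop
   vertex 1.4 3.2 0.4
   vertex 3.0 0.1 1.8
   vertex 0.3 4.6 4.1
  endloop
 endfacet
 facet normal -0.052 -0.433 -0.900
  outer loop
   vertex 1.4 3.2 0.4
   vertex 4.9 3.4 0.1
   vertex 3.0 0.1 1.8
  endloop
 endfacet
 facet normal 0.193 0.950 -0.246
  outer loop
   vertex 3.3 4.4 2.7
   vertex 3.5 4.8 4.4
   vertex 4.9 3.4 0.1
  endloop
 endfacet
 facet normal -0.096 0.808 -0.582
  outer loop
   vertex 1.7 4.1 1.6
   vertex 4.9 3.4 0.1
   vertex 1.4 3.2 0.4
  endloop
 endfacet
 facet normal 0.051 0.942 -0.331
  outer loop
   vertex 1.7 4.1 1.6
   vertex 3.3 4.4 2.7
   vertex 4.9 3.4 0.1
  endloop
 endfacet
 facet normal -0.506 0.746 -0.433
  outer loop
   vertex 1.7 4.1 1.6
   vertex 1.4 3.2 0.4
   vertex 0.3 4.6 4.1
  endloop
 endfacet
 facet normal -0.041 0.975 -0.218
  outer loop
   vertex 1.7 4.1 1.6
   vertex 0.3 4.6 4.1
   vertex 3.5 4.8 4.4
  endloop
 endfacet
 facet normal -0.027 0.974 -0.226
  outer loop
   vertex 1.7 4.1 1.6
   vertex 3.5 4.8 4.4
   vertex 3.3 4.4 2.7
  endloop
 endfacet
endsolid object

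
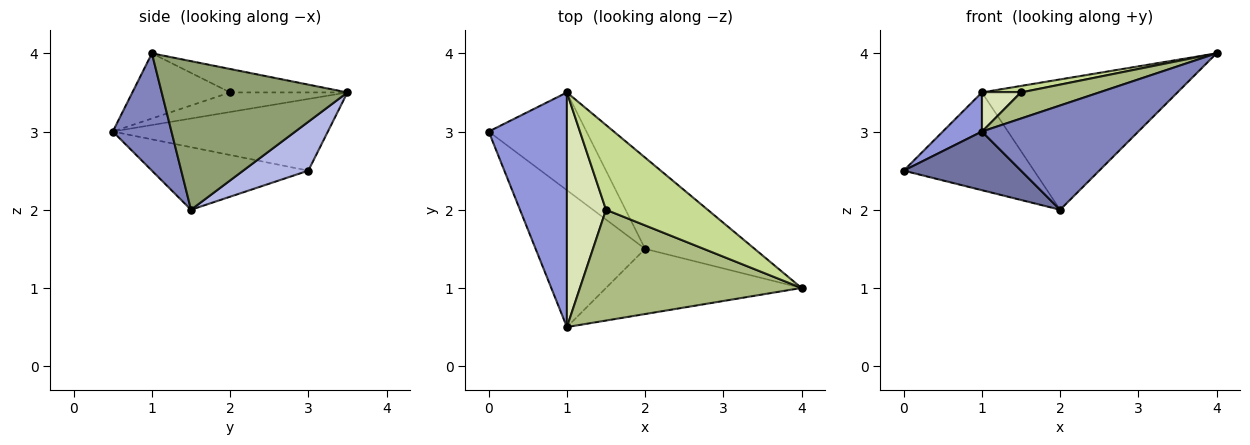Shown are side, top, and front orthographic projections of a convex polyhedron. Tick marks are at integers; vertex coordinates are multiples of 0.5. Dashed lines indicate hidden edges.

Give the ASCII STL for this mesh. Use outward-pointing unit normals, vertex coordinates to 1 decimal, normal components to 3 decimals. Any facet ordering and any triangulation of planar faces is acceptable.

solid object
 facet normal -0.465 -0.349 -0.814
  outer loop
   vertex 2.0 1.5 2.0
   vertex 1.0 0.5 3.0
   vertex 0.0 3.0 2.5
  endloop
 endfacet
 facet normal 0.303 -0.808 -0.505
  outer loop
   vertex 2.0 1.5 2.0
   vertex 4.0 1.0 4.0
   vertex 1.0 0.5 3.0
  endloop
 endfacet
 facet normal -0.671 -0.122 0.732
  outer loop
   vertex 1.0 3.5 3.5
   vertex 0.0 3.0 2.5
   vertex 1.0 0.5 3.0
  endloop
 endfacet
 facet normal 0.333 0.667 -0.667
  outer loop
   vertex 1.0 3.5 3.5
   vertex 2.0 1.5 2.0
   vertex 0.0 3.0 2.5
  endloop
 endfacet
 facet normal 0.614 0.647 -0.453
  outer loop
   vertex 1.0 3.5 3.5
   vertex 4.0 1.0 4.0
   vertex 2.0 1.5 2.0
  endloop
 endfacet
 facet normal -0.275 -0.220 0.936
  outer loop
   vertex 1.5 2.0 3.5
   vertex 1.0 0.5 3.0
   vertex 4.0 1.0 4.0
  endloop
 endfacet
 facet normal -0.224 -0.075 0.972
  outer loop
   vertex 1.5 2.0 3.5
   vertex 4.0 1.0 4.0
   vertex 1.0 3.5 3.5
  endloop
 endfacet
 facet normal -0.442 -0.147 0.885
  outer loop
   vertex 1.5 2.0 3.5
   vertex 1.0 3.5 3.5
   vertex 1.0 0.5 3.0
  endloop
 endfacet
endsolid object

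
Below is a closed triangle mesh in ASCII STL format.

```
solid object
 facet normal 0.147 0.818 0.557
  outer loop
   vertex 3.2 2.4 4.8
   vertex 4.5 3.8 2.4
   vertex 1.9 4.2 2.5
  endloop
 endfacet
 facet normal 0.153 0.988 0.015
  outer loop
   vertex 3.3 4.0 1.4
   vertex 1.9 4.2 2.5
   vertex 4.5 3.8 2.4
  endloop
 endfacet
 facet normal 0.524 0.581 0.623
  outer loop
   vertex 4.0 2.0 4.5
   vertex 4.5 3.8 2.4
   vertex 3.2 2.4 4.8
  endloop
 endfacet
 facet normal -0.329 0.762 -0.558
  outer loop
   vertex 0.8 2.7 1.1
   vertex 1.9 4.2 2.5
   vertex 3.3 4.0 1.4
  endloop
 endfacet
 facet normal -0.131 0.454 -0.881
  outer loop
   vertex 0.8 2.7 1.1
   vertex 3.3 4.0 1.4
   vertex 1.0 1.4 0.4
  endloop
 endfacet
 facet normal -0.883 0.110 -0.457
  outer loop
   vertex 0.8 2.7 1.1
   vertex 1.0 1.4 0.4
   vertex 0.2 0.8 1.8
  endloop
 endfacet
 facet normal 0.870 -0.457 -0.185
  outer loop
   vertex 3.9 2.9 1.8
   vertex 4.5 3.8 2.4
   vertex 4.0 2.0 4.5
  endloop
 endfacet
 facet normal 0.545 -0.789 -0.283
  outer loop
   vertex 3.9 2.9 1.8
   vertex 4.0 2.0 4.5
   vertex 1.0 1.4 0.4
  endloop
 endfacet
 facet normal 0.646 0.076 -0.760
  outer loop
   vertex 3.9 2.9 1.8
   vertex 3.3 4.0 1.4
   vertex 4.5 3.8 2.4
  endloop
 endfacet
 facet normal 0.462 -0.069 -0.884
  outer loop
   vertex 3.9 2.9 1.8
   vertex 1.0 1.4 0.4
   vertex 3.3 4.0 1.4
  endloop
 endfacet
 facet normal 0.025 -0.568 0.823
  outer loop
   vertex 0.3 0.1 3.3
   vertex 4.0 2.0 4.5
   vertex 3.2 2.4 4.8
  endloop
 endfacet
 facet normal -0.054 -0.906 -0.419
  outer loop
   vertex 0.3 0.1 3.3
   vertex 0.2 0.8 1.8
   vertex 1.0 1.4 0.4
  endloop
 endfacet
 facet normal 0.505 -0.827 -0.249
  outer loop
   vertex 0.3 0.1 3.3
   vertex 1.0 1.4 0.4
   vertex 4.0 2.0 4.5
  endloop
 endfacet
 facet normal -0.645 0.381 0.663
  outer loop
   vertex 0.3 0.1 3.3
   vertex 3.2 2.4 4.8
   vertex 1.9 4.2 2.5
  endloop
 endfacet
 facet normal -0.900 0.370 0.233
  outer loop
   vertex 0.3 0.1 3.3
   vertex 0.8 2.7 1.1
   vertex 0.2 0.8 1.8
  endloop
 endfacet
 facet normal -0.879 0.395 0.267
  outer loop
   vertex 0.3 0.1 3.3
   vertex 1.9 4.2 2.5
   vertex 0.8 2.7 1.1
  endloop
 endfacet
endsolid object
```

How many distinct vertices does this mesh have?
10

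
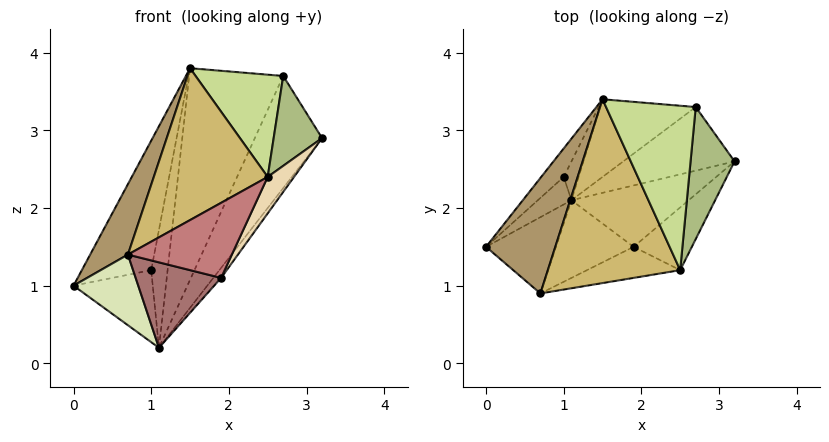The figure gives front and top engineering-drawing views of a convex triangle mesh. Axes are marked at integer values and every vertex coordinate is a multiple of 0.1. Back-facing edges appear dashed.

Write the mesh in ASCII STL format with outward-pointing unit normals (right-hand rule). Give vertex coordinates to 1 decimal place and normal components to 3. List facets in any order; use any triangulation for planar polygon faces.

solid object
 facet normal -0.641 0.749 -0.165
  outer loop
   vertex 1.0 2.4 1.2
   vertex 0.0 1.5 1.0
   vertex 1.5 3.4 3.8
  endloop
 endfacet
 facet normal -0.610 0.740 -0.283
  outer loop
   vertex 1.0 2.4 1.2
   vertex 1.1 2.1 0.2
   vertex 0.0 1.5 1.0
  endloop
 endfacet
 facet normal -0.265 0.916 -0.301
  outer loop
   vertex 1.0 2.4 1.2
   vertex 1.5 3.4 3.8
   vertex 1.1 2.1 0.2
  endloop
 endfacet
 facet normal 0.393 0.800 -0.454
  outer loop
   vertex 2.7 3.3 3.7
   vertex 3.2 2.6 2.9
   vertex 1.1 2.1 0.2
  endloop
 endfacet
 facet normal 0.049 0.938 -0.344
  outer loop
   vertex 2.7 3.3 3.7
   vertex 1.1 2.1 0.2
   vertex 1.5 3.4 3.8
  endloop
 endfacet
 facet normal 0.472 -0.496 0.729
  outer loop
   vertex 2.7 3.3 3.7
   vertex 2.5 1.2 2.4
   vertex 3.2 2.6 2.9
  endloop
 endfacet
 facet normal 0.027 -0.528 0.849
  outer loop
   vertex 2.7 3.3 3.7
   vertex 1.5 3.4 3.8
   vertex 2.5 1.2 2.4
  endloop
 endfacet
 facet normal -0.161 -0.671 -0.724
  outer loop
   vertex 0.7 0.9 1.4
   vertex 0.0 1.5 1.0
   vertex 1.1 2.1 0.2
  endloop
 endfacet
 facet normal -0.683 -0.380 0.624
  outer loop
   vertex 0.7 0.9 1.4
   vertex 1.5 3.4 3.8
   vertex 0.0 1.5 1.0
  endloop
 endfacet
 facet normal -0.307 -0.606 0.734
  outer loop
   vertex 0.7 0.9 1.4
   vertex 2.5 1.2 2.4
   vertex 1.5 3.4 3.8
  endloop
 endfacet
 facet normal 0.776 0.101 -0.622
  outer loop
   vertex 1.9 1.5 1.1
   vertex 1.1 2.1 0.2
   vertex 3.2 2.6 2.9
  endloop
 endfacet
 facet normal 0.851 -0.264 -0.454
  outer loop
   vertex 1.9 1.5 1.1
   vertex 3.2 2.6 2.9
   vertex 2.5 1.2 2.4
  endloop
 endfacet
 facet normal 0.198 -0.725 -0.659
  outer loop
   vertex 1.9 1.5 1.1
   vertex 0.7 0.9 1.4
   vertex 1.1 2.1 0.2
  endloop
 endfacet
 facet normal 0.344 -0.868 -0.359
  outer loop
   vertex 1.9 1.5 1.1
   vertex 2.5 1.2 2.4
   vertex 0.7 0.9 1.4
  endloop
 endfacet
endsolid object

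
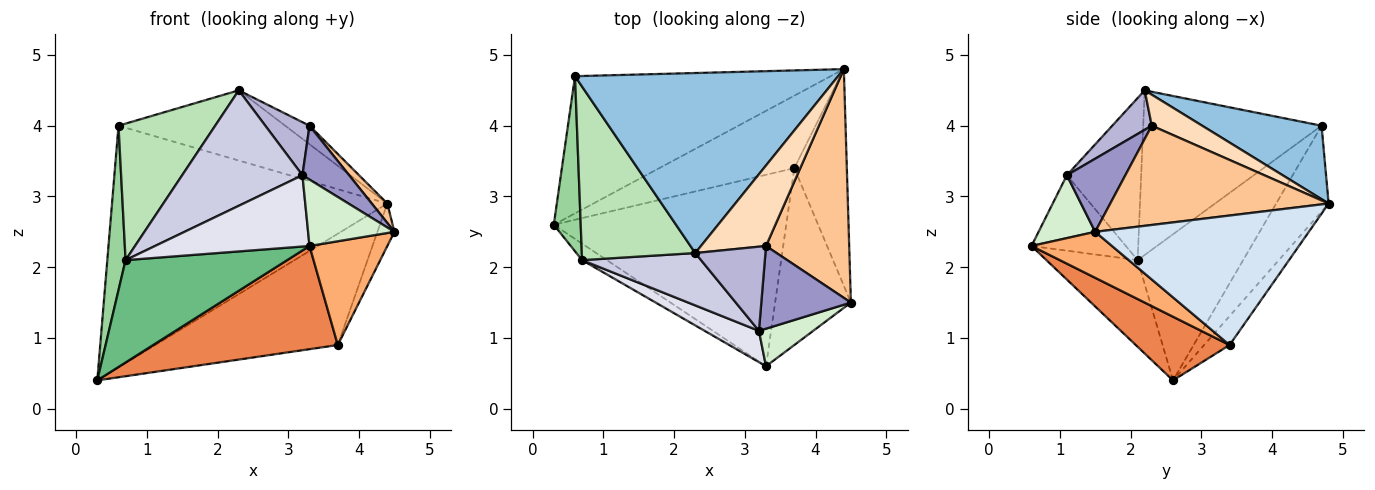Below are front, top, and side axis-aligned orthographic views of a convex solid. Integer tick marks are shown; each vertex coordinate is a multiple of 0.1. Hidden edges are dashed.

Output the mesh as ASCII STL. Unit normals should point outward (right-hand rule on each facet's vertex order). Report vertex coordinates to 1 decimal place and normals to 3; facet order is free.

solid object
 facet normal -0.164 0.858 -0.487
  outer loop
   vertex 0.6 4.7 4.0
   vertex 4.4 4.8 2.9
   vertex 0.3 2.6 0.4
  endloop
 endfacet
 facet normal 0.252 0.352 0.902
  outer loop
   vertex 0.6 4.7 4.0
   vertex 2.3 2.2 4.5
   vertex 4.4 4.8 2.9
  endloop
 endfacet
 facet normal -0.116 0.832 -0.542
  outer loop
   vertex 3.7 3.4 0.9
   vertex 0.3 2.6 0.4
   vertex 4.4 4.8 2.9
  endloop
 endfacet
 facet normal 0.924 0.073 -0.375
  outer loop
   vertex 3.7 3.4 0.9
   vertex 4.4 4.8 2.9
   vertex 4.5 1.5 2.5
  endloop
 endfacet
 facet normal 0.234 -0.461 -0.856
  outer loop
   vertex 3.3 0.6 2.3
   vertex 0.3 2.6 0.4
   vertex 3.7 3.4 0.9
  endloop
 endfacet
 facet normal 0.464 -0.448 -0.764
  outer loop
   vertex 3.3 0.6 2.3
   vertex 3.7 3.4 0.9
   vertex 4.5 1.5 2.5
  endloop
 endfacet
 facet normal 0.765 -0.055 0.641
  outer loop
   vertex 3.3 2.3 4.0
   vertex 4.5 1.5 2.5
   vertex 4.4 4.8 2.9
  endloop
 endfacet
 facet normal 0.422 0.203 0.884
  outer loop
   vertex 3.3 2.3 4.0
   vertex 4.4 4.8 2.9
   vertex 2.3 2.2 4.5
  endloop
 endfacet
 facet normal -0.487 -0.862 -0.139
  outer loop
   vertex 0.7 2.1 2.1
   vertex 0.3 2.6 0.4
   vertex 3.3 0.6 2.3
  endloop
 endfacet
 facet normal -0.969 -0.168 0.179
  outer loop
   vertex 0.7 2.1 2.1
   vertex 0.6 4.7 4.0
   vertex 0.3 2.6 0.4
  endloop
 endfacet
 facet normal -0.752 -0.408 0.518
  outer loop
   vertex 0.7 2.1 2.1
   vertex 2.3 2.2 4.5
   vertex 0.6 4.7 4.0
  endloop
 endfacet
 facet normal 0.496 -0.756 0.428
  outer loop
   vertex 3.2 1.1 3.3
   vertex 3.3 0.6 2.3
   vertex 4.5 1.5 2.5
  endloop
 endfacet
 facet normal 0.564 -0.451 0.692
  outer loop
   vertex 3.2 1.1 3.3
   vertex 4.5 1.5 2.5
   vertex 3.3 2.3 4.0
  endloop
 endfacet
 facet normal 0.430 -0.481 0.764
  outer loop
   vertex 3.2 1.1 3.3
   vertex 3.3 2.3 4.0
   vertex 2.3 2.2 4.5
  endloop
 endfacet
 facet normal -0.490 -0.794 0.360
  outer loop
   vertex 3.2 1.1 3.3
   vertex 2.3 2.2 4.5
   vertex 0.7 2.1 2.1
  endloop
 endfacet
 facet normal -0.488 -0.799 0.351
  outer loop
   vertex 3.2 1.1 3.3
   vertex 0.7 2.1 2.1
   vertex 3.3 0.6 2.3
  endloop
 endfacet
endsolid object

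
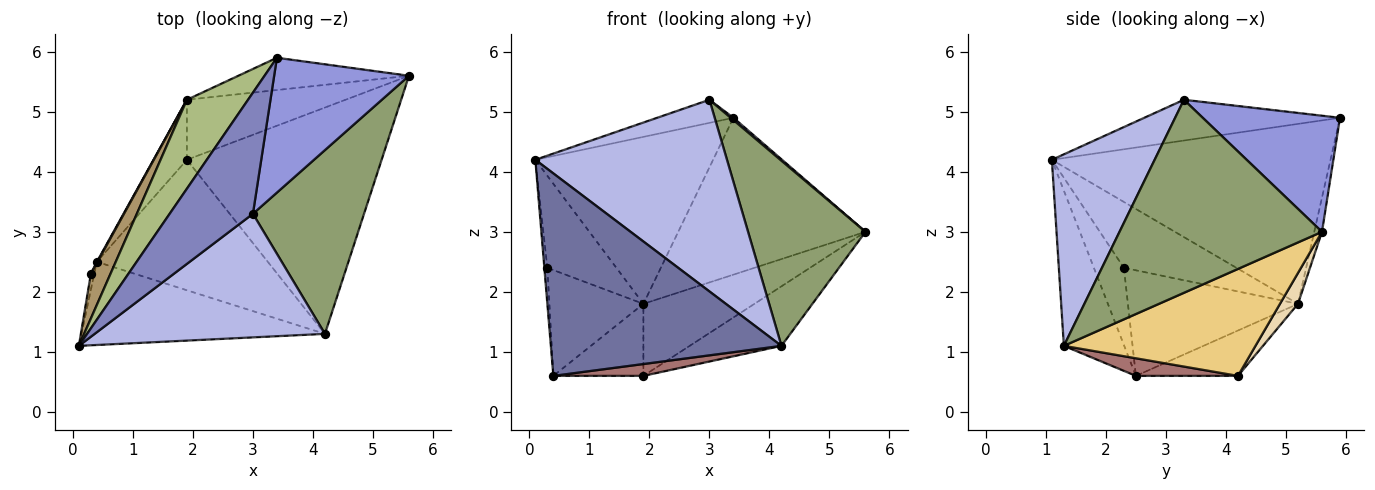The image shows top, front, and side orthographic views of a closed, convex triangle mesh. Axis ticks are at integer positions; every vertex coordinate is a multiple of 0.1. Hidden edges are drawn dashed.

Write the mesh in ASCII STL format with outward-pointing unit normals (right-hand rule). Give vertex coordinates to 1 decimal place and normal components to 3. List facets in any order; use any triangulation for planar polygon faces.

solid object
 facet normal -0.235 -0.899 -0.369
  outer loop
   vertex 4.2 1.3 1.1
   vertex 0.1 1.1 4.2
   vertex 0.4 2.5 0.6
  endloop
 endfacet
 facet normal -0.433 0.169 0.885
  outer loop
   vertex 3.0 3.3 5.2
   vertex 3.4 5.9 4.9
   vertex 0.1 1.1 4.2
  endloop
 endfacet
 facet normal 0.653 -0.013 0.758
  outer loop
   vertex 3.0 3.3 5.2
   vertex 5.6 5.6 3.0
   vertex 3.4 5.9 4.9
  endloop
 endfacet
 facet normal 0.411 -0.766 0.494
  outer loop
   vertex 3.0 3.3 5.2
   vertex 0.1 1.1 4.2
   vertex 4.2 1.3 1.1
  endloop
 endfacet
 facet normal 0.774 -0.449 0.446
  outer loop
   vertex 3.0 3.3 5.2
   vertex 4.2 1.3 1.1
   vertex 5.6 5.6 3.0
  endloop
 endfacet
 facet normal -0.810 0.517 0.275
  outer loop
   vertex 1.9 5.2 1.8
   vertex 0.1 1.1 4.2
   vertex 3.4 5.9 4.9
  endloop
 endfacet
 facet normal -0.040 0.979 -0.201
  outer loop
   vertex 1.9 5.2 1.8
   vertex 3.4 5.9 4.9
   vertex 5.6 5.6 3.0
  endloop
 endfacet
 facet normal -0.994 0.099 -0.044
  outer loop
   vertex 0.3 2.3 2.4
   vertex 0.4 2.5 0.6
   vertex 0.1 1.1 4.2
  endloop
 endfacet
 facet normal -0.826 0.507 0.246
  outer loop
   vertex 0.3 2.3 2.4
   vertex 0.1 1.1 4.2
   vertex 1.9 5.2 1.8
  endloop
 endfacet
 facet normal -0.875 0.484 0.005
  outer loop
   vertex 0.3 2.3 2.4
   vertex 1.9 5.2 1.8
   vertex 0.4 2.5 0.6
  endloop
 endfacet
 facet normal 0.469 0.225 -0.854
  outer loop
   vertex 1.9 4.2 0.6
   vertex 5.6 5.6 3.0
   vertex 4.2 1.3 1.1
  endloop
 endfacet
 facet normal 0.124 0.762 -0.635
  outer loop
   vertex 1.9 4.2 0.6
   vertex 1.9 5.2 1.8
   vertex 5.6 5.6 3.0
  endloop
 endfacet
 facet normal 0.102 -0.090 -0.991
  outer loop
   vertex 1.9 4.2 0.6
   vertex 4.2 1.3 1.1
   vertex 0.4 2.5 0.6
  endloop
 endfacet
 facet normal -0.657 0.579 -0.483
  outer loop
   vertex 1.9 4.2 0.6
   vertex 0.4 2.5 0.6
   vertex 1.9 5.2 1.8
  endloop
 endfacet
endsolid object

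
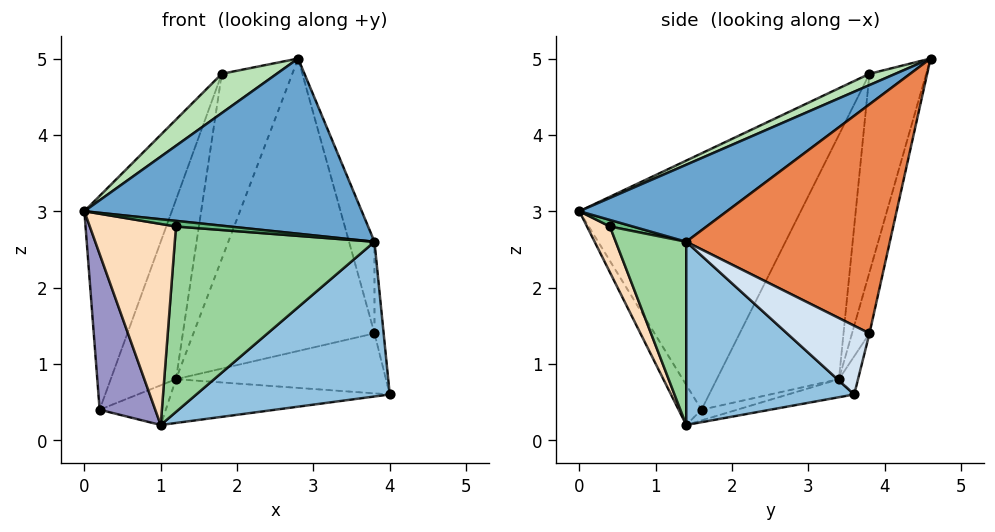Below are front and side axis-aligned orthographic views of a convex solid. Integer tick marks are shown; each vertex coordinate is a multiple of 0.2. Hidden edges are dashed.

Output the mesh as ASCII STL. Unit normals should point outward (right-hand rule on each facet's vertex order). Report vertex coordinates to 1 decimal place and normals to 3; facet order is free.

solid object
 facet normal 0.277 -0.520 0.808
  outer loop
   vertex 3.8 1.4 2.6
   vertex 2.8 4.6 5.0
   vertex 0.0 0.0 3.0
  endloop
 endfacet
 facet normal 0.521 -0.600 -0.608
  outer loop
   vertex 3.8 1.4 2.6
   vertex 1.0 1.4 0.2
   vertex 4.0 3.6 0.6
  endloop
 endfacet
 facet normal -0.089 0.294 -0.952
  outer loop
   vertex 1.2 3.4 0.8
   vertex 4.0 3.6 0.6
   vertex 1.0 1.4 0.2
  endloop
 endfacet
 facet normal 0.970 0.108 0.216
  outer loop
   vertex 3.8 3.8 1.4
   vertex 3.8 1.4 2.6
   vertex 4.0 3.6 0.6
  endloop
 endfacet
 facet normal 0.963 0.120 0.241
  outer loop
   vertex 3.8 3.8 1.4
   vertex 2.8 4.6 5.0
   vertex 3.8 1.4 2.6
  endloop
 endfacet
 facet normal -0.087 0.961 -0.262
  outer loop
   vertex 3.8 3.8 1.4
   vertex 4.0 3.6 0.6
   vertex 1.2 3.4 0.8
  endloop
 endfacet
 facet normal -0.093 0.966 -0.241
  outer loop
   vertex 3.8 3.8 1.4
   vertex 1.2 3.4 0.8
   vertex 2.8 4.6 5.0
  endloop
 endfacet
 facet normal 0.239 -0.900 -0.365
  outer loop
   vertex 1.2 0.4 2.8
   vertex 0.0 0.0 3.0
   vertex 1.0 1.4 0.2
  endloop
 endfacet
 facet normal 0.349 -0.814 0.465
  outer loop
   vertex 1.2 0.4 2.8
   vertex 3.8 1.4 2.6
   vertex 0.0 0.0 3.0
  endloop
 endfacet
 facet normal 0.310 -0.879 -0.362
  outer loop
   vertex 1.2 0.4 2.8
   vertex 1.0 1.4 0.2
   vertex 3.8 1.4 2.6
  endloop
 endfacet
 facet normal 0.239 -0.506 0.829
  outer loop
   vertex 1.8 3.8 4.8
   vertex 0.0 0.0 3.0
   vertex 2.8 4.6 5.0
  endloop
 endfacet
 facet normal -0.627 0.779 0.016
  outer loop
   vertex 1.8 3.8 4.8
   vertex 2.8 4.6 5.0
   vertex 1.2 3.4 0.8
  endloop
 endfacet
 facet normal -0.327 -0.793 -0.513
  outer loop
   vertex 0.2 1.6 0.4
   vertex 1.0 1.4 0.2
   vertex 0.0 0.0 3.0
  endloop
 endfacet
 facet normal -0.161 0.298 -0.941
  outer loop
   vertex 0.2 1.6 0.4
   vertex 1.2 3.4 0.8
   vertex 1.0 1.4 0.2
  endloop
 endfacet
 facet normal -0.919 0.363 0.153
  outer loop
   vertex 0.2 1.6 0.4
   vertex 0.0 0.0 3.0
   vertex 1.8 3.8 4.8
  endloop
 endfacet
 facet normal -0.879 0.469 0.085
  outer loop
   vertex 0.2 1.6 0.4
   vertex 1.8 3.8 4.8
   vertex 1.2 3.4 0.8
  endloop
 endfacet
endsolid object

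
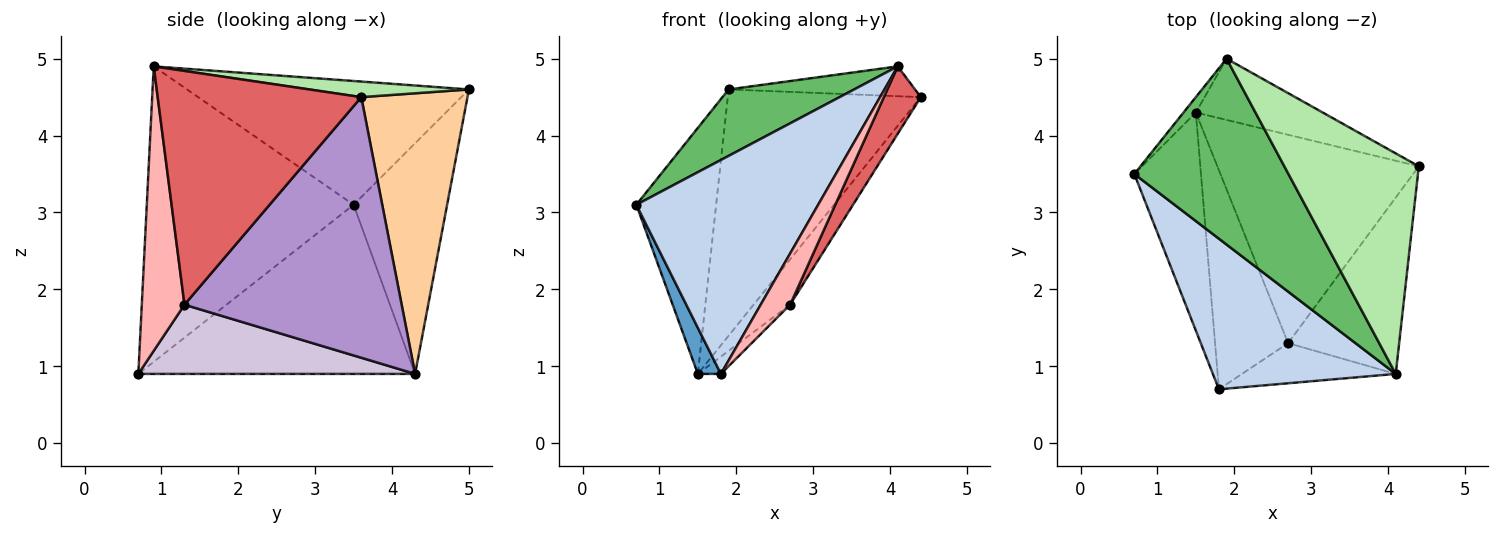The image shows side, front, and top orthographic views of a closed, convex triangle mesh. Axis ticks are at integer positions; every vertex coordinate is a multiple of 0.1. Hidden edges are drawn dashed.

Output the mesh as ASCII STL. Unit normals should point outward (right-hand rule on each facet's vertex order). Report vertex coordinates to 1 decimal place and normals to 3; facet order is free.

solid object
 facet normal -0.928 -0.077 -0.365
  outer loop
   vertex 1.5 4.3 0.9
   vertex 1.8 0.7 0.9
   vertex 0.7 3.5 3.1
  endloop
 endfacet
 facet normal -0.681 -0.599 0.422
  outer loop
   vertex 4.1 0.9 4.9
   vertex 0.7 3.5 3.1
   vertex 1.8 0.7 0.9
  endloop
 endfacet
 facet normal -0.760 0.649 -0.041
  outer loop
   vertex 1.9 5.0 4.6
   vertex 1.5 4.3 0.9
   vertex 0.7 3.5 3.1
  endloop
 endfacet
 facet normal 0.471 0.856 -0.213
  outer loop
   vertex 1.9 5.0 4.6
   vertex 4.4 3.6 4.5
   vertex 1.5 4.3 0.9
  endloop
 endfacet
 facet normal -0.603 -0.269 0.751
  outer loop
   vertex 1.9 5.0 4.6
   vertex 0.7 3.5 3.1
   vertex 4.1 0.9 4.9
  endloop
 endfacet
 facet normal 0.114 0.133 0.985
  outer loop
   vertex 1.9 5.0 4.6
   vertex 4.1 0.9 4.9
   vertex 4.4 3.6 4.5
  endloop
 endfacet
 facet normal 0.891 -0.162 -0.423
  outer loop
   vertex 2.7 1.3 1.8
   vertex 4.4 3.6 4.5
   vertex 4.1 0.9 4.9
  endloop
 endfacet
 facet normal 0.752 -0.518 -0.407
  outer loop
   vertex 2.7 1.3 1.8
   vertex 4.1 0.9 4.9
   vertex 1.8 0.7 0.9
  endloop
 endfacet
 facet normal 0.784 0.132 -0.606
  outer loop
   vertex 2.7 1.3 1.8
   vertex 1.5 4.3 0.9
   vertex 4.4 3.6 4.5
  endloop
 endfacet
 facet normal 0.687 0.057 -0.725
  outer loop
   vertex 2.7 1.3 1.8
   vertex 1.8 0.7 0.9
   vertex 1.5 4.3 0.9
  endloop
 endfacet
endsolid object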